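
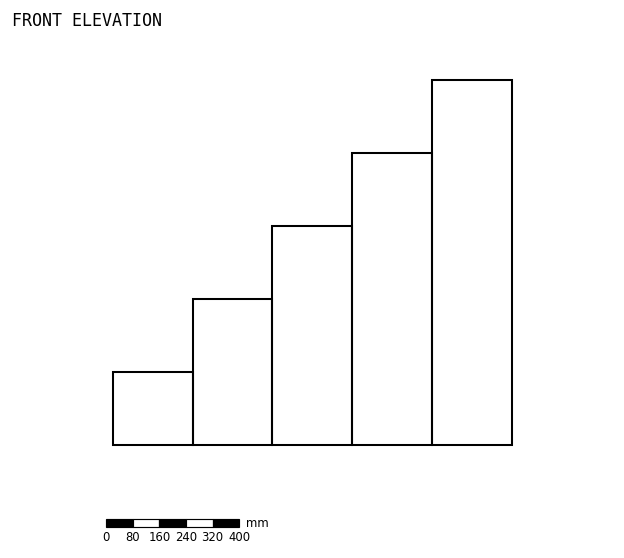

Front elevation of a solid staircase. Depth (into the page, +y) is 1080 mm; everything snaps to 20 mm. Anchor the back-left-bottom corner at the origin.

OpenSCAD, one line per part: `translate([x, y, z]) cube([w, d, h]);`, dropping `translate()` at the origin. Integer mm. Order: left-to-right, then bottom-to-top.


cube([240, 1080, 220]);
translate([240, 0, 0]) cube([240, 1080, 440]);
translate([480, 0, 0]) cube([240, 1080, 660]);
translate([720, 0, 0]) cube([240, 1080, 880]);
translate([960, 0, 0]) cube([240, 1080, 1100]);


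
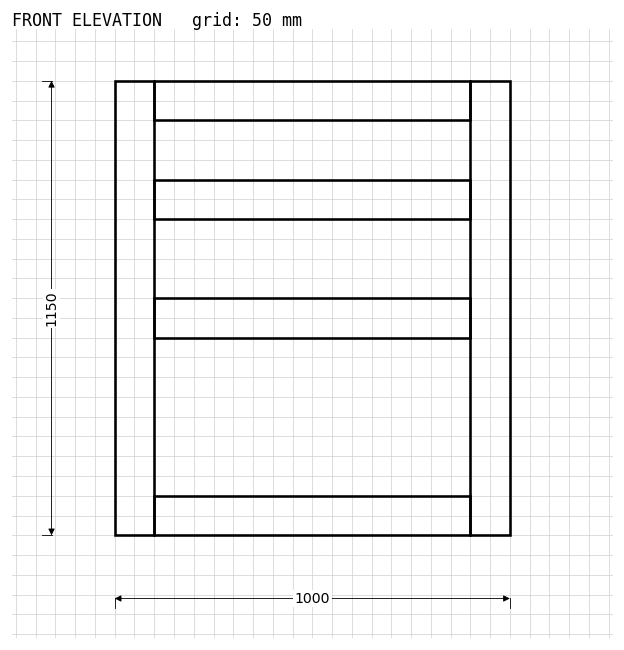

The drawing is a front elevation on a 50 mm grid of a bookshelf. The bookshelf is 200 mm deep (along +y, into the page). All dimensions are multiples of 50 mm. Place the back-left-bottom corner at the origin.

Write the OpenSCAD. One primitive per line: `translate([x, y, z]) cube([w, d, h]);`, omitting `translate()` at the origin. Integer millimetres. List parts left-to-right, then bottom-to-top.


cube([100, 200, 1150]);
translate([100, 0, 0]) cube([800, 200, 100]);
translate([100, 0, 500]) cube([800, 200, 100]);
translate([100, 0, 800]) cube([800, 200, 100]);
translate([100, 0, 1050]) cube([800, 200, 100]);
translate([900, 0, 0]) cube([100, 200, 1150]);


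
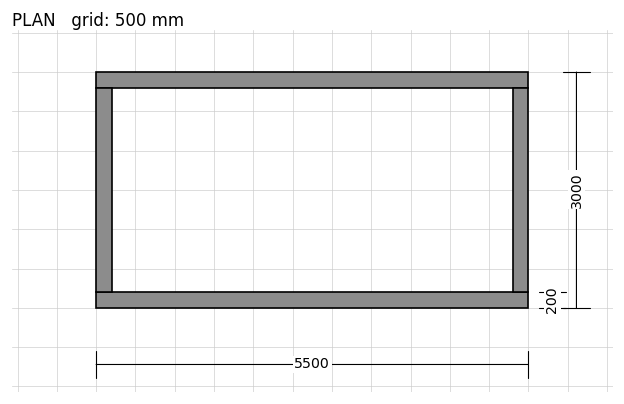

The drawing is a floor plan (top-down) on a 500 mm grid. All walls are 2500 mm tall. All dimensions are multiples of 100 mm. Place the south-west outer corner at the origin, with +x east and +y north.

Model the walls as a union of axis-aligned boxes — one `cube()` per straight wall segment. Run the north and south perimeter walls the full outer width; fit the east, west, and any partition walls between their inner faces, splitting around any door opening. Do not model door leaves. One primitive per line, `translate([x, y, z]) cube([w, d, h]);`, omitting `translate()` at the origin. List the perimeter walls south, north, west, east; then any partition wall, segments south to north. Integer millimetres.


cube([5500, 200, 2500]);
translate([0, 2800, 0]) cube([5500, 200, 2500]);
translate([0, 200, 0]) cube([200, 2600, 2500]);
translate([5300, 200, 0]) cube([200, 2600, 2500]);


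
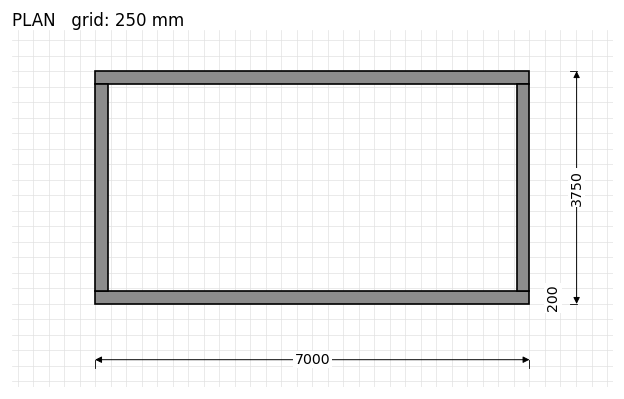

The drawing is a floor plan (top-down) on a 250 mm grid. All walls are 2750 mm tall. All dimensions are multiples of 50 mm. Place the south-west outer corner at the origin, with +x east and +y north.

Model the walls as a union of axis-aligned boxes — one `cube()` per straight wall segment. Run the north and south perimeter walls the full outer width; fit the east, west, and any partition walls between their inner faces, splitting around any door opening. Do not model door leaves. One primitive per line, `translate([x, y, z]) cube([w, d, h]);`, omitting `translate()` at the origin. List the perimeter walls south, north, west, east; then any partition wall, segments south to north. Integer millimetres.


cube([7000, 200, 2750]);
translate([0, 3550, 0]) cube([7000, 200, 2750]);
translate([0, 200, 0]) cube([200, 3350, 2750]);
translate([6800, 200, 0]) cube([200, 3350, 2750]);


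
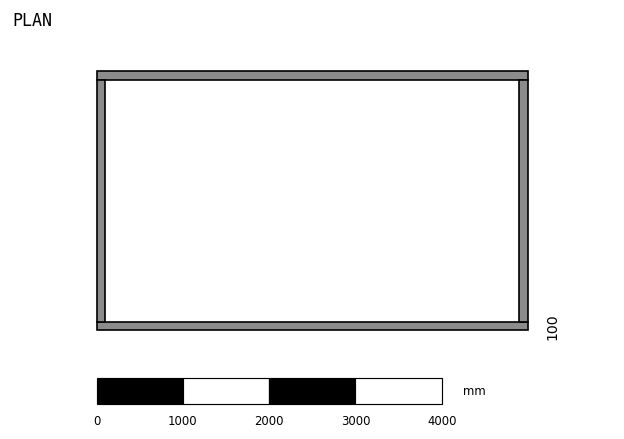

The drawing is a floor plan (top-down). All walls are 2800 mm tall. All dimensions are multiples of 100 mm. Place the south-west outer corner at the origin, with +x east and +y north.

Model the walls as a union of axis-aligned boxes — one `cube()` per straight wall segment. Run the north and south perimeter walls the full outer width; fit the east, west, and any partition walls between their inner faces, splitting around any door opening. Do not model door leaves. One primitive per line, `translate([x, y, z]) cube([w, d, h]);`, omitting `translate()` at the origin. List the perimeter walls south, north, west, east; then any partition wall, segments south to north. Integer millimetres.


cube([5000, 100, 2800]);
translate([0, 2900, 0]) cube([5000, 100, 2800]);
translate([0, 100, 0]) cube([100, 2800, 2800]);
translate([4900, 100, 0]) cube([100, 2800, 2800]);


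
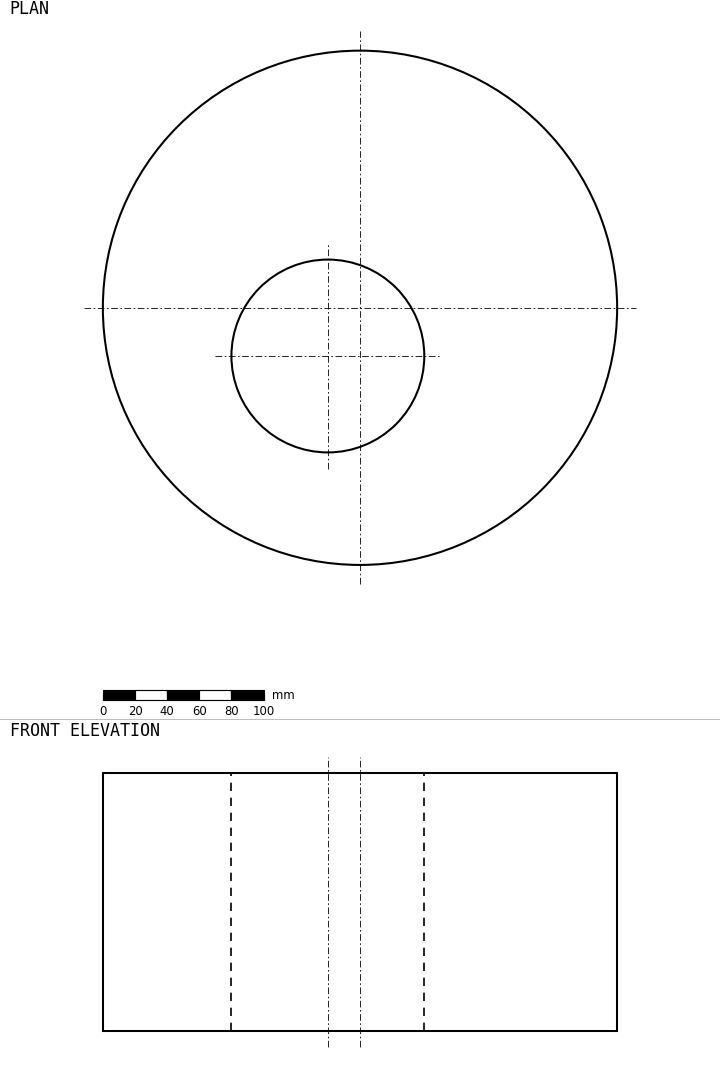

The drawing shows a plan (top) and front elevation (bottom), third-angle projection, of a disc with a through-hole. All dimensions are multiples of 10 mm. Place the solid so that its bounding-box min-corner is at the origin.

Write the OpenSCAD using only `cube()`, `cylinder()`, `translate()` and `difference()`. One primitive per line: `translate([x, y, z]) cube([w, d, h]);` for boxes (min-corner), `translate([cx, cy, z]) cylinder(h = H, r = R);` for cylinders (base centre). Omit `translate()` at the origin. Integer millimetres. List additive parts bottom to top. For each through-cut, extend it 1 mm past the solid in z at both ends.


difference() {
  translate([160, 160, 0]) cylinder(h = 160, r = 160);
  translate([140, 130, -1]) cylinder(h = 162, r = 60);
}


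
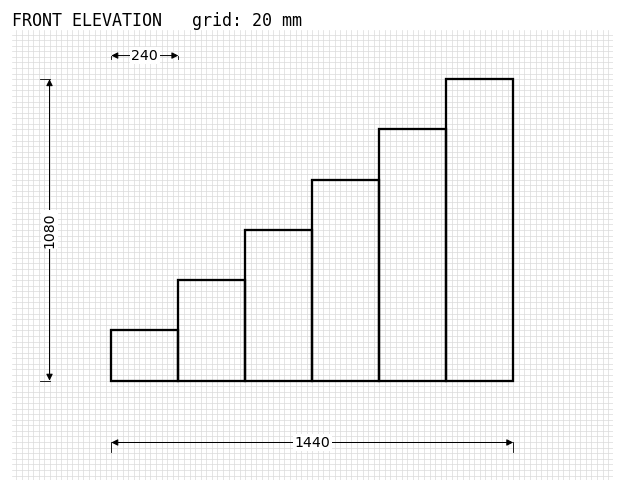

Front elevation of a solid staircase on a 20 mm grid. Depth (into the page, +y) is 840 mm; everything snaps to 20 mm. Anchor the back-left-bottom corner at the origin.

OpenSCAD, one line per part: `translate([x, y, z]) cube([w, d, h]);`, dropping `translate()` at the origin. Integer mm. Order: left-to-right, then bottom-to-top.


cube([240, 840, 180]);
translate([240, 0, 0]) cube([240, 840, 360]);
translate([480, 0, 0]) cube([240, 840, 540]);
translate([720, 0, 0]) cube([240, 840, 720]);
translate([960, 0, 0]) cube([240, 840, 900]);
translate([1200, 0, 0]) cube([240, 840, 1080]);


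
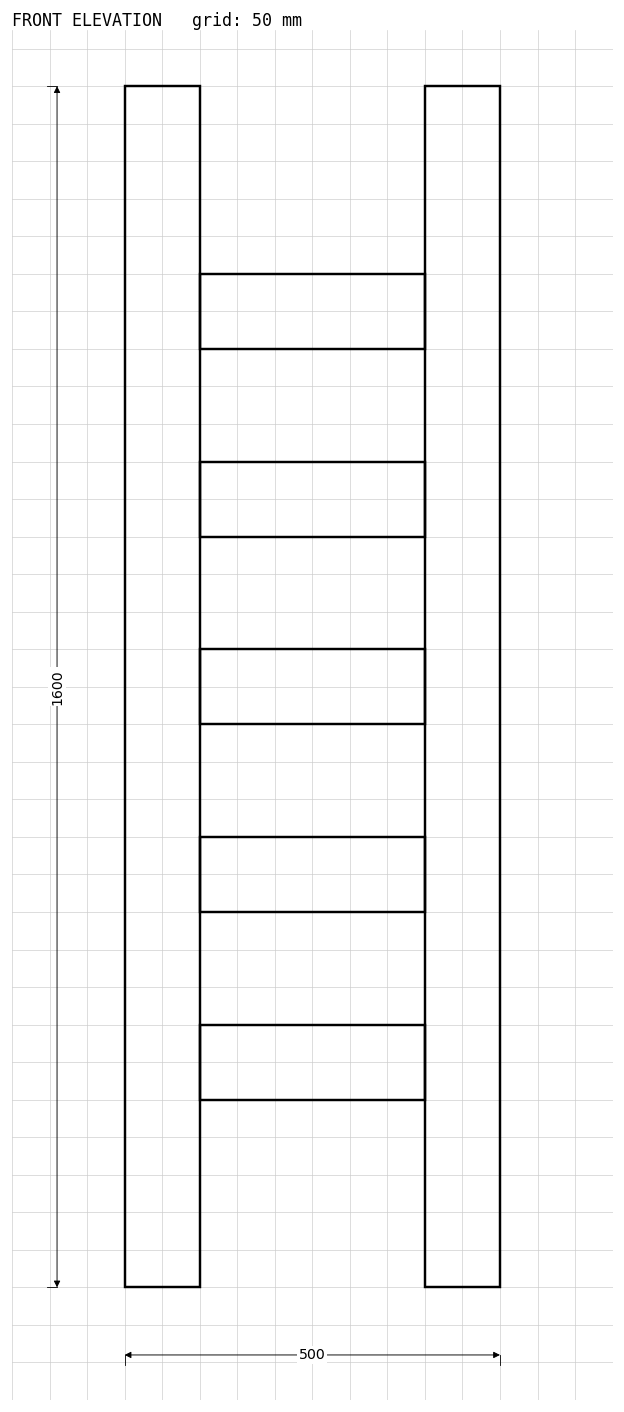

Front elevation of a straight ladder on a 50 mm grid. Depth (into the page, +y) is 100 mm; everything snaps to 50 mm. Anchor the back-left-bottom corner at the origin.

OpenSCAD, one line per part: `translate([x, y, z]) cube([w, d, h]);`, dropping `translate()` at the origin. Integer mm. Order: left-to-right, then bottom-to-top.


cube([100, 100, 1600]);
translate([100, 0, 250]) cube([300, 100, 100]);
translate([100, 0, 500]) cube([300, 100, 100]);
translate([100, 0, 750]) cube([300, 100, 100]);
translate([100, 0, 1000]) cube([300, 100, 100]);
translate([100, 0, 1250]) cube([300, 100, 100]);
translate([400, 0, 0]) cube([100, 100, 1600]);


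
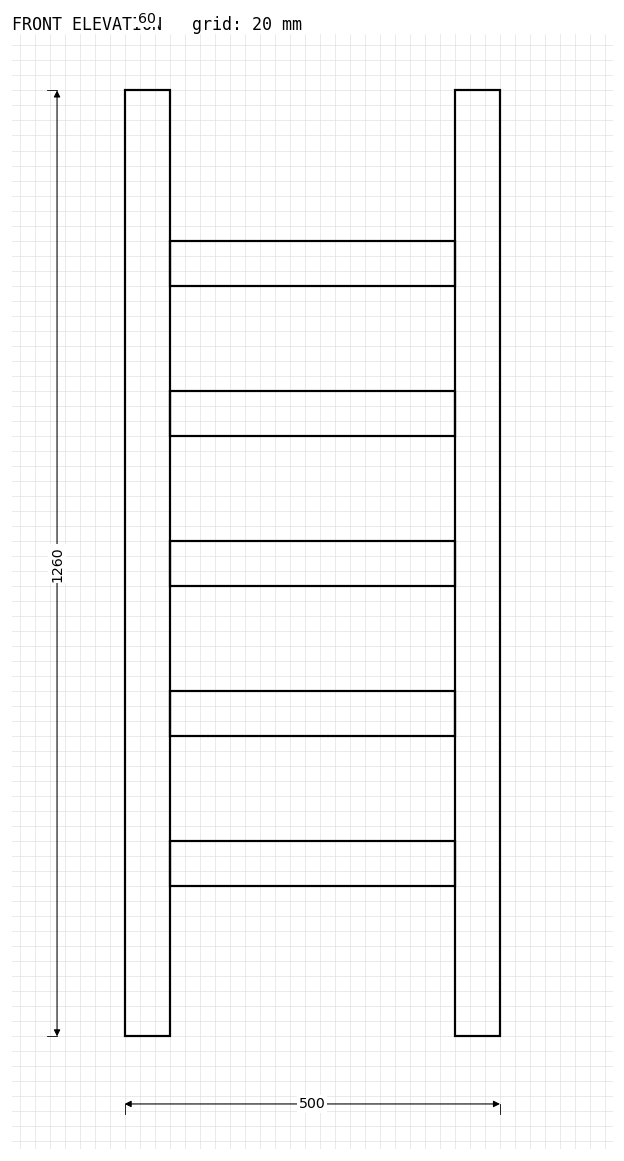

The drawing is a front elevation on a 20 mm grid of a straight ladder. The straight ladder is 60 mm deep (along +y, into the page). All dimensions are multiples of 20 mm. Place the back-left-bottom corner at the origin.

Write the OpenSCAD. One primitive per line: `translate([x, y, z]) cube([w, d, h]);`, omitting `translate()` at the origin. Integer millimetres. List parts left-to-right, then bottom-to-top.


cube([60, 60, 1260]);
translate([60, 0, 200]) cube([380, 60, 60]);
translate([60, 0, 400]) cube([380, 60, 60]);
translate([60, 0, 600]) cube([380, 60, 60]);
translate([60, 0, 800]) cube([380, 60, 60]);
translate([60, 0, 1000]) cube([380, 60, 60]);
translate([440, 0, 0]) cube([60, 60, 1260]);


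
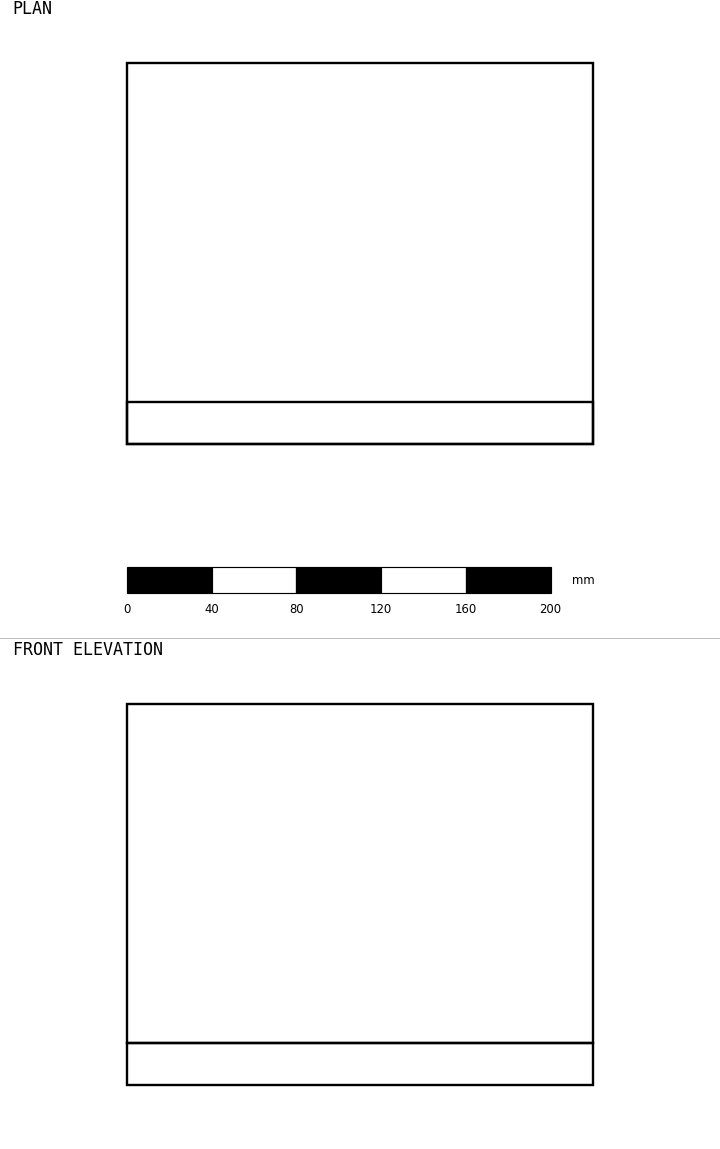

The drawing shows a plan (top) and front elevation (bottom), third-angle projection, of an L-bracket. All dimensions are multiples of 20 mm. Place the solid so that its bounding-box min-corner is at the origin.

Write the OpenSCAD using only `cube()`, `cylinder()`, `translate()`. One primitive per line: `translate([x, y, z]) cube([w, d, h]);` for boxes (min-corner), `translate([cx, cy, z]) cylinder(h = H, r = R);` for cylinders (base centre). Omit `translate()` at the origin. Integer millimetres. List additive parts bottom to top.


cube([220, 180, 20]);
translate([0, 0, 20]) cube([220, 20, 160]);


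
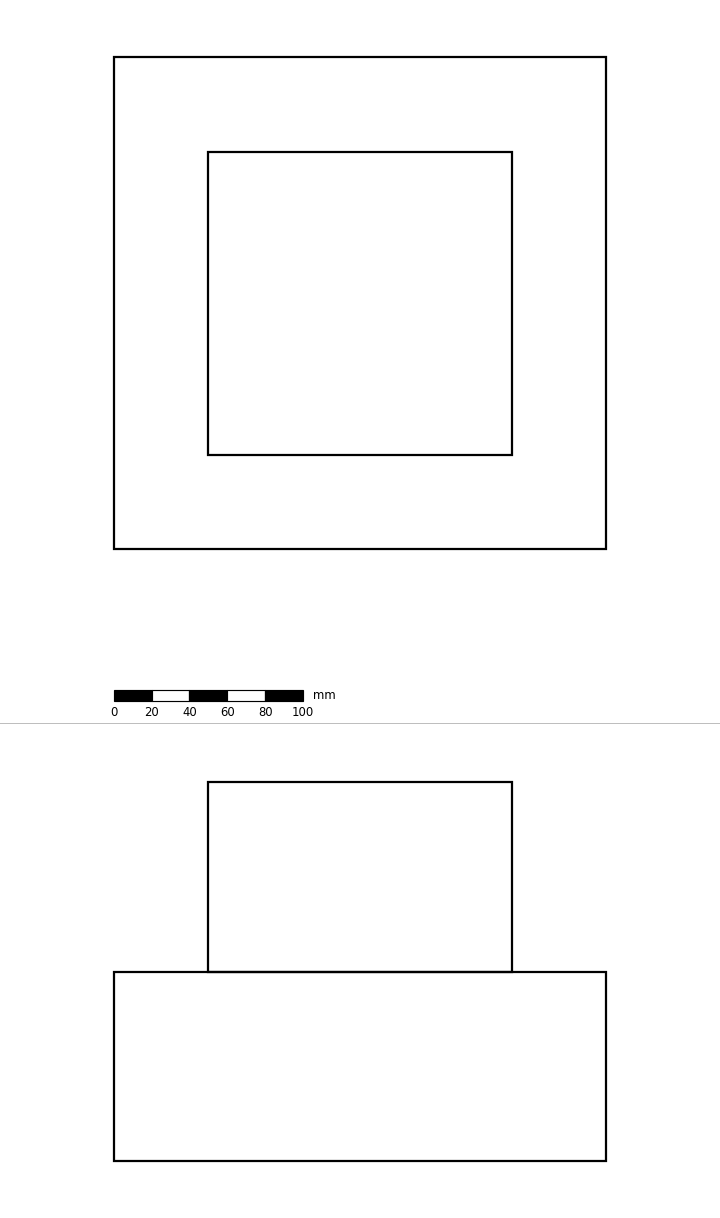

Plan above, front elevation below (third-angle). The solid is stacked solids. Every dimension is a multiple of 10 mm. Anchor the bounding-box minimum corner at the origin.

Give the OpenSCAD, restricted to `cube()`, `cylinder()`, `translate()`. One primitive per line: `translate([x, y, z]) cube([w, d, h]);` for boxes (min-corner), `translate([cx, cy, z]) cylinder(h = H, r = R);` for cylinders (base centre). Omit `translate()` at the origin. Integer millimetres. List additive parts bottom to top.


cube([260, 260, 100]);
translate([50, 50, 100]) cube([160, 160, 100]);


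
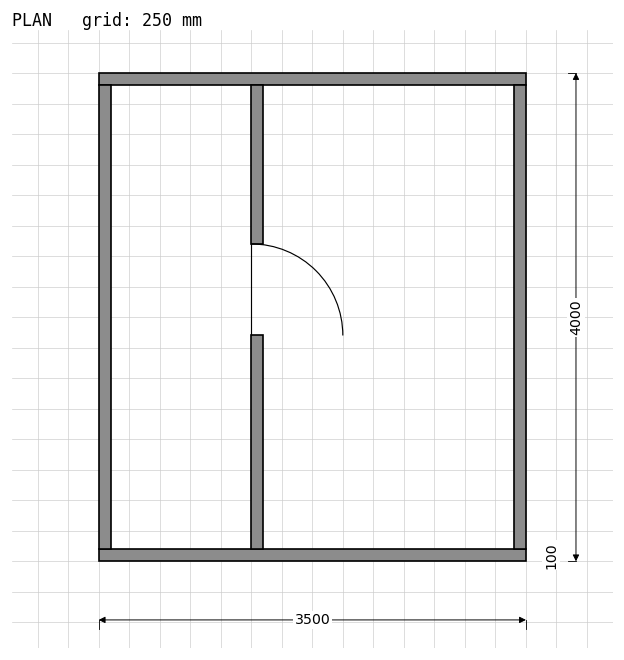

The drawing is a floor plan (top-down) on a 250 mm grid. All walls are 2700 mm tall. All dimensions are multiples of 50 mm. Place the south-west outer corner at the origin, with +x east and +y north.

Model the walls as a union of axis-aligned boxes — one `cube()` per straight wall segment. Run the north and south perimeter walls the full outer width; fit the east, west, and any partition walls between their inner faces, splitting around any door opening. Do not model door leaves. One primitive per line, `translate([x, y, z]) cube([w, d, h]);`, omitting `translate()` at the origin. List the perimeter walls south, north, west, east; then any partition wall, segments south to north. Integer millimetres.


cube([3500, 100, 2700]);
translate([0, 3900, 0]) cube([3500, 100, 2700]);
translate([0, 100, 0]) cube([100, 3800, 2700]);
translate([3400, 100, 0]) cube([100, 3800, 2700]);
translate([1250, 100, 0]) cube([100, 1750, 2700]);
translate([1250, 2600, 0]) cube([100, 1300, 2700]);


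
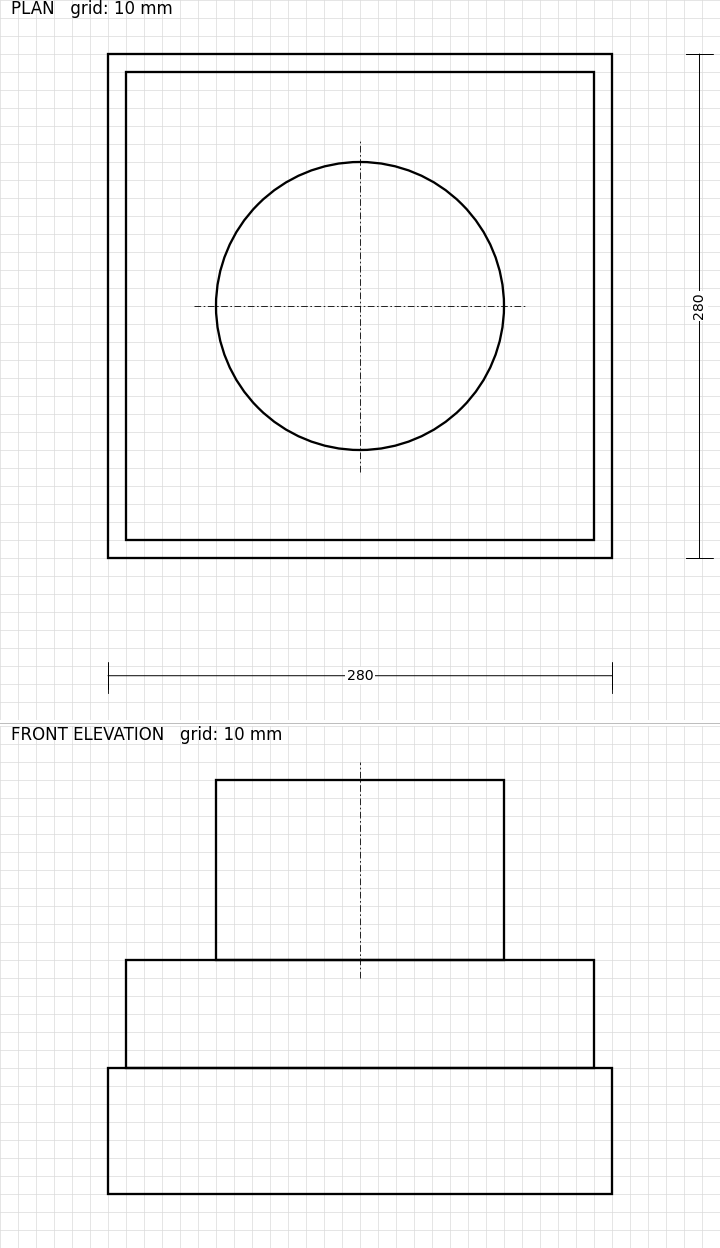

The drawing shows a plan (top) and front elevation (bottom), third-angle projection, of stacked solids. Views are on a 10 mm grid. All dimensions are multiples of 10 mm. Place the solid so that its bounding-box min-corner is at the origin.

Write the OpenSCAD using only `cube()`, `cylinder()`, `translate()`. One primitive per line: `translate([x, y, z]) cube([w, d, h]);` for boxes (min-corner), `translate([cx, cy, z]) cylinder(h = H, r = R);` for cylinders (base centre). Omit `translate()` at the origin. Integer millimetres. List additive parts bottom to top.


cube([280, 280, 70]);
translate([10, 10, 70]) cube([260, 260, 60]);
translate([140, 140, 130]) cylinder(h = 100, r = 80);


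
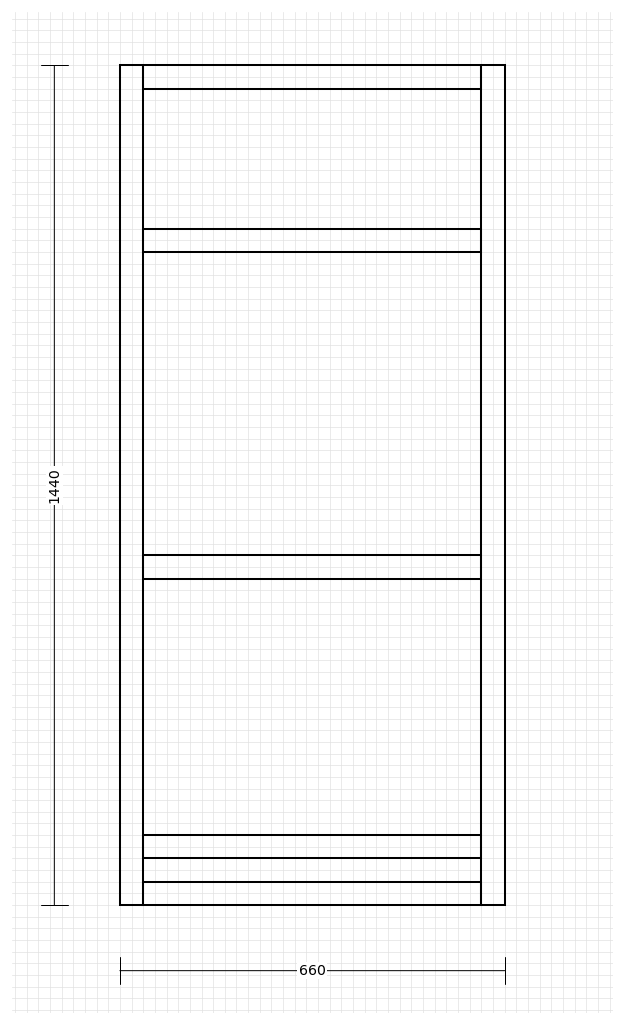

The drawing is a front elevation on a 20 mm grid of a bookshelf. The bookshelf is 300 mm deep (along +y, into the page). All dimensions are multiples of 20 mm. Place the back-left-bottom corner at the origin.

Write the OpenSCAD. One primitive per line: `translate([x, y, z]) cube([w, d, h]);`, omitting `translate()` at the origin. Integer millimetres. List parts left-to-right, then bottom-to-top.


cube([40, 300, 1440]);
translate([40, 0, 0]) cube([580, 300, 40]);
translate([40, 0, 80]) cube([580, 300, 40]);
translate([40, 0, 560]) cube([580, 300, 40]);
translate([40, 0, 1120]) cube([580, 300, 40]);
translate([40, 0, 1400]) cube([580, 300, 40]);
translate([620, 0, 0]) cube([40, 300, 1440]);


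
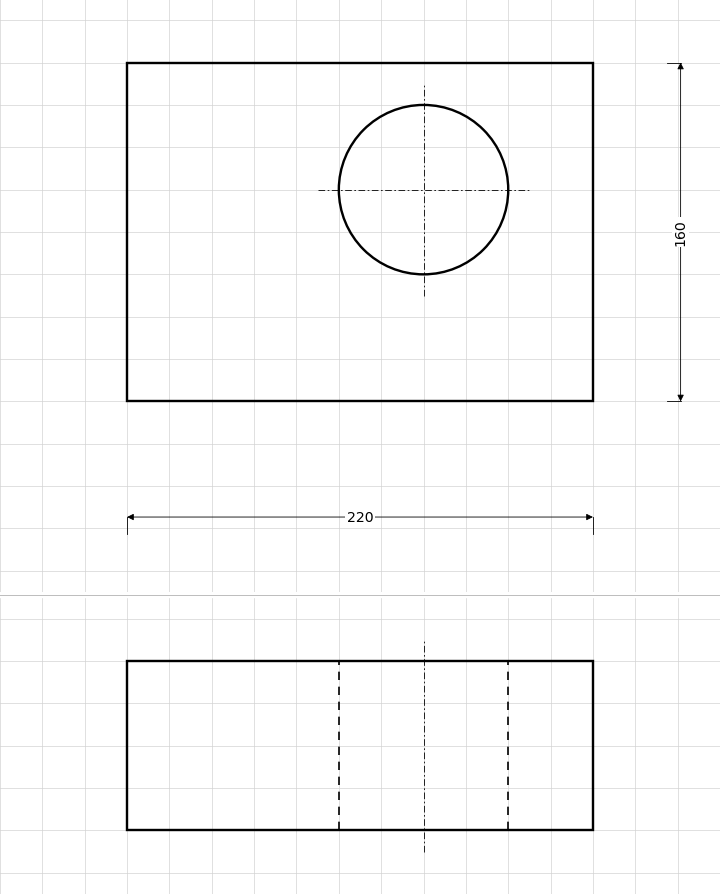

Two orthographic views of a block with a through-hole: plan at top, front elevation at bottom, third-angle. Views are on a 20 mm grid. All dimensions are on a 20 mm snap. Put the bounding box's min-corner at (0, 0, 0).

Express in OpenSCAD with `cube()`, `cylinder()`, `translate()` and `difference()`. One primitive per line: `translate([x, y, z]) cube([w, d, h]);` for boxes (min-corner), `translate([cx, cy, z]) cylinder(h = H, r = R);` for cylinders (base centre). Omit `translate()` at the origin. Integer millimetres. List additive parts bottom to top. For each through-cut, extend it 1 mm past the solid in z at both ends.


difference() {
  cube([220, 160, 80]);
  translate([140, 100, -1]) cylinder(h = 82, r = 40);
}


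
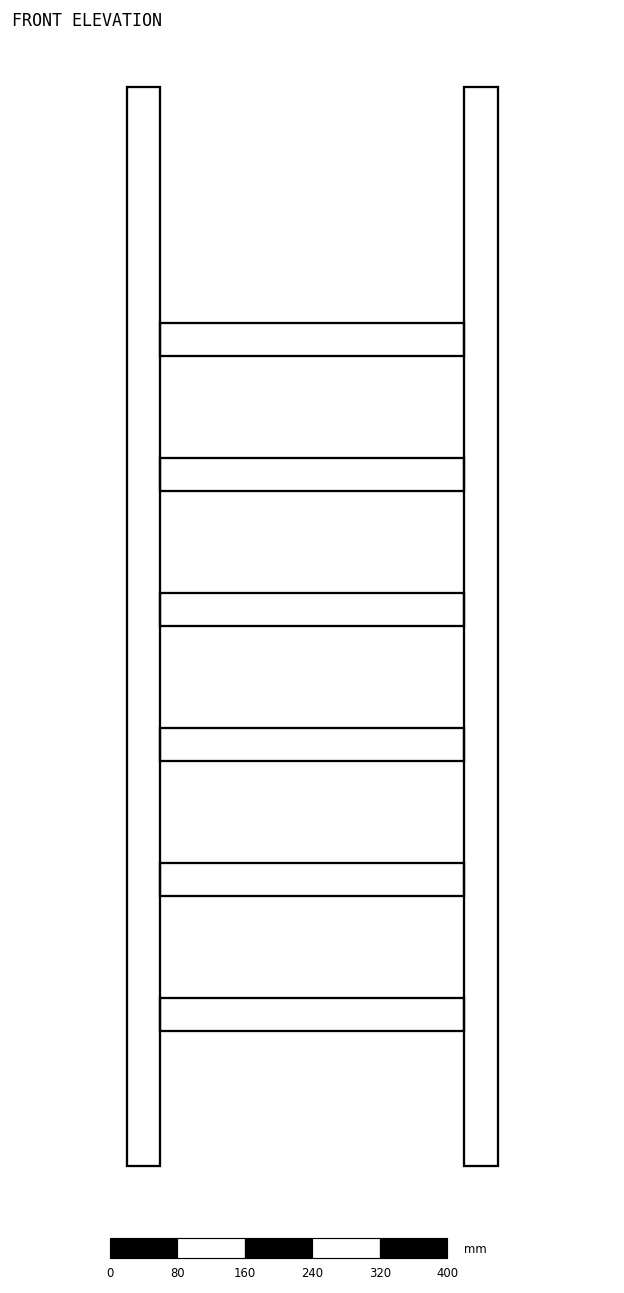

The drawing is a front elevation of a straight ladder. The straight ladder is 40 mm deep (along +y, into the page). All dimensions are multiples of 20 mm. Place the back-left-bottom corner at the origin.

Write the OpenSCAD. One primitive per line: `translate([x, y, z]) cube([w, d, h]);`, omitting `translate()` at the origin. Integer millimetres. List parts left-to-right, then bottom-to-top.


cube([40, 40, 1280]);
translate([40, 0, 160]) cube([360, 40, 40]);
translate([40, 0, 320]) cube([360, 40, 40]);
translate([40, 0, 480]) cube([360, 40, 40]);
translate([40, 0, 640]) cube([360, 40, 40]);
translate([40, 0, 800]) cube([360, 40, 40]);
translate([40, 0, 960]) cube([360, 40, 40]);
translate([400, 0, 0]) cube([40, 40, 1280]);


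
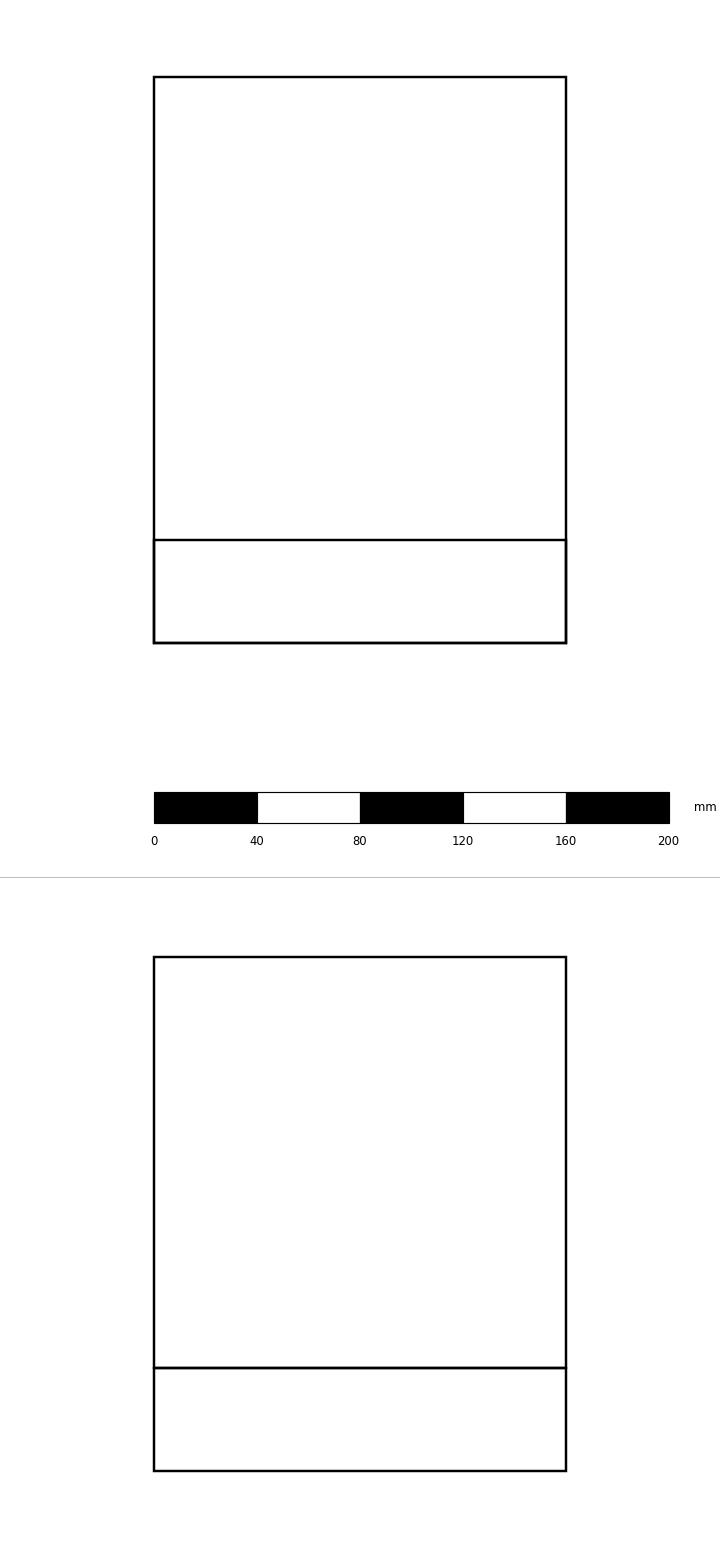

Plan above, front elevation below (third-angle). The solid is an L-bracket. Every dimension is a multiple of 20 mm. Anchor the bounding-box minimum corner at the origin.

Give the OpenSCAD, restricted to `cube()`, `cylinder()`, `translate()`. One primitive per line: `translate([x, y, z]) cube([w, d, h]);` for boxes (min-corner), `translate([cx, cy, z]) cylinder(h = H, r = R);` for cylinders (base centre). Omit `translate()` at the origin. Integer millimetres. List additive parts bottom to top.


cube([160, 220, 40]);
translate([0, 0, 40]) cube([160, 40, 160]);


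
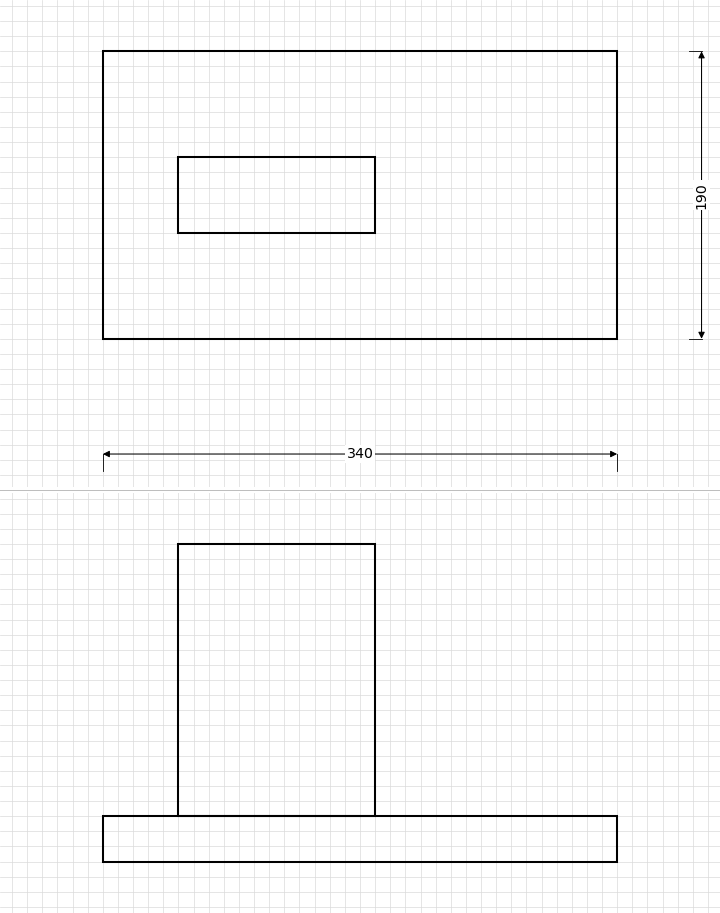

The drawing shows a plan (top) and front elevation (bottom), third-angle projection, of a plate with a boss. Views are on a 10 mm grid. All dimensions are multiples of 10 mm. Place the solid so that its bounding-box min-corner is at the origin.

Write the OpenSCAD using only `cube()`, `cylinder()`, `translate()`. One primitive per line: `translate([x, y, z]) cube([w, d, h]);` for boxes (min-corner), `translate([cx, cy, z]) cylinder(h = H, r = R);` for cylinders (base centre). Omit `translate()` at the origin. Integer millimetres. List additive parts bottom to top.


cube([340, 190, 30]);
translate([50, 70, 30]) cube([130, 50, 180]);


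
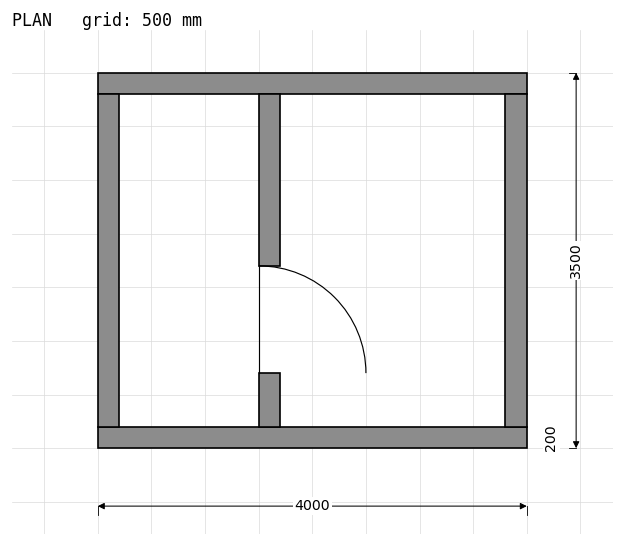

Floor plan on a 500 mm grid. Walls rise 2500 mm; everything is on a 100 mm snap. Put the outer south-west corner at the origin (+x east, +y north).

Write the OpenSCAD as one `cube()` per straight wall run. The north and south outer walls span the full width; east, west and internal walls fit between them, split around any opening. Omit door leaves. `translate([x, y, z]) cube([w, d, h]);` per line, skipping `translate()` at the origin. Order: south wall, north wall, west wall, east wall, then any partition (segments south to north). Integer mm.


cube([4000, 200, 2500]);
translate([0, 3300, 0]) cube([4000, 200, 2500]);
translate([0, 200, 0]) cube([200, 3100, 2500]);
translate([3800, 200, 0]) cube([200, 3100, 2500]);
translate([1500, 200, 0]) cube([200, 500, 2500]);
translate([1500, 1700, 0]) cube([200, 1600, 2500]);


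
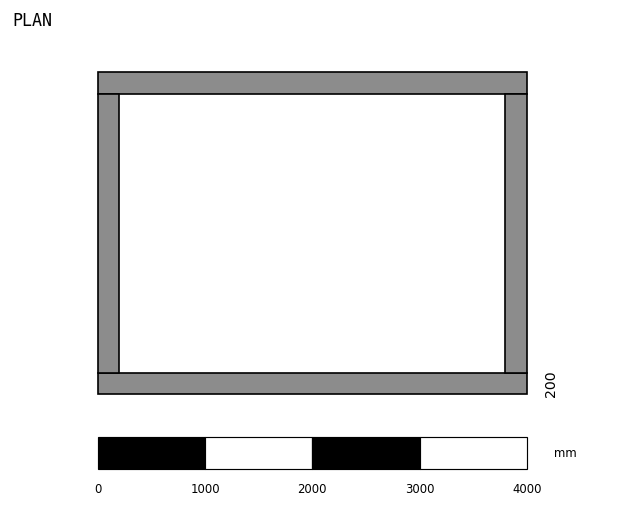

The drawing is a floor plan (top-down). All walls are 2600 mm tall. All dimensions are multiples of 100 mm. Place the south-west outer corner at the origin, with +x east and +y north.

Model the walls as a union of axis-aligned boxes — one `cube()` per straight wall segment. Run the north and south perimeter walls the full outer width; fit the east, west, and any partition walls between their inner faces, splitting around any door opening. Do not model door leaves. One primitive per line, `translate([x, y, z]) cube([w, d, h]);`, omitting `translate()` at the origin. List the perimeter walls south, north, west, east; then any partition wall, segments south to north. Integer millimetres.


cube([4000, 200, 2600]);
translate([0, 2800, 0]) cube([4000, 200, 2600]);
translate([0, 200, 0]) cube([200, 2600, 2600]);
translate([3800, 200, 0]) cube([200, 2600, 2600]);


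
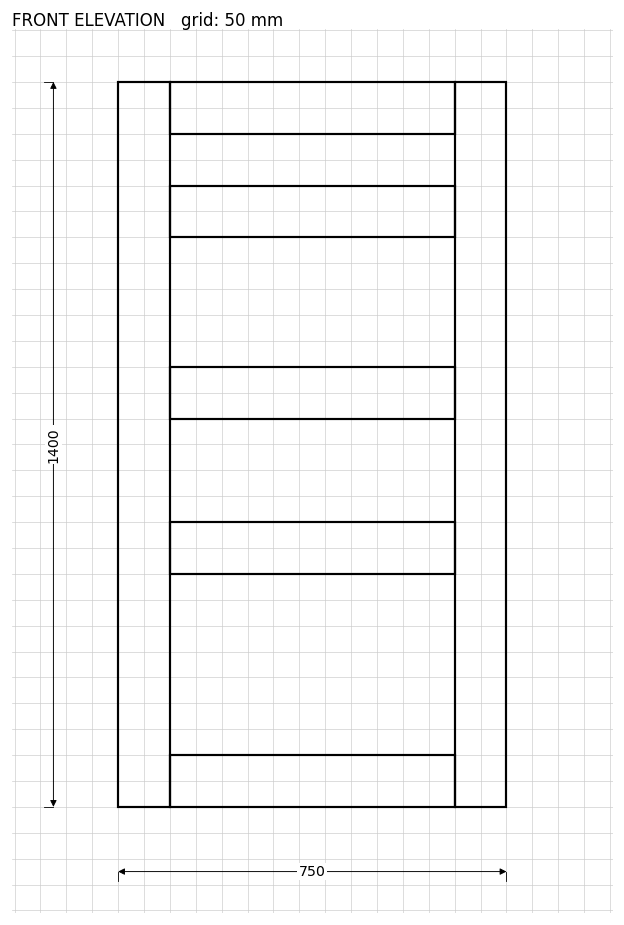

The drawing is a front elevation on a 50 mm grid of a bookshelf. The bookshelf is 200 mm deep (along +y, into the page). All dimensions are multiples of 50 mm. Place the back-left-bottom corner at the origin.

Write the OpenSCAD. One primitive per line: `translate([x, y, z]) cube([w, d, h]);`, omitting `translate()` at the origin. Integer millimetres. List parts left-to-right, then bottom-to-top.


cube([100, 200, 1400]);
translate([100, 0, 0]) cube([550, 200, 100]);
translate([100, 0, 450]) cube([550, 200, 100]);
translate([100, 0, 750]) cube([550, 200, 100]);
translate([100, 0, 1100]) cube([550, 200, 100]);
translate([100, 0, 1300]) cube([550, 200, 100]);
translate([650, 0, 0]) cube([100, 200, 1400]);


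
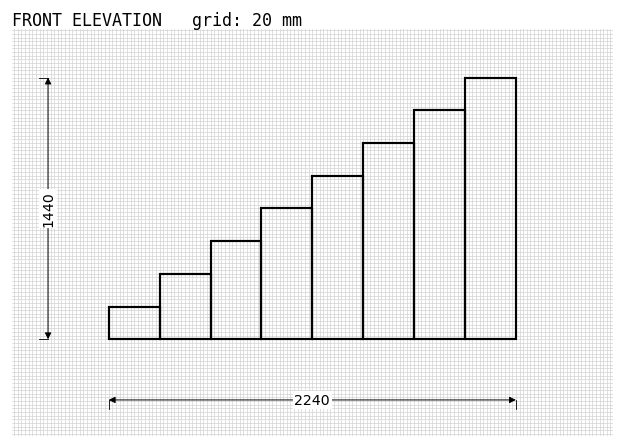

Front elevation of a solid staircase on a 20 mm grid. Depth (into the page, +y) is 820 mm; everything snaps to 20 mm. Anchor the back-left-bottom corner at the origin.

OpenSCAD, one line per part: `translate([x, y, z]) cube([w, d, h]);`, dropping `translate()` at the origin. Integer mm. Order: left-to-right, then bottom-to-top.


cube([280, 820, 180]);
translate([280, 0, 0]) cube([280, 820, 360]);
translate([560, 0, 0]) cube([280, 820, 540]);
translate([840, 0, 0]) cube([280, 820, 720]);
translate([1120, 0, 0]) cube([280, 820, 900]);
translate([1400, 0, 0]) cube([280, 820, 1080]);
translate([1680, 0, 0]) cube([280, 820, 1260]);
translate([1960, 0, 0]) cube([280, 820, 1440]);


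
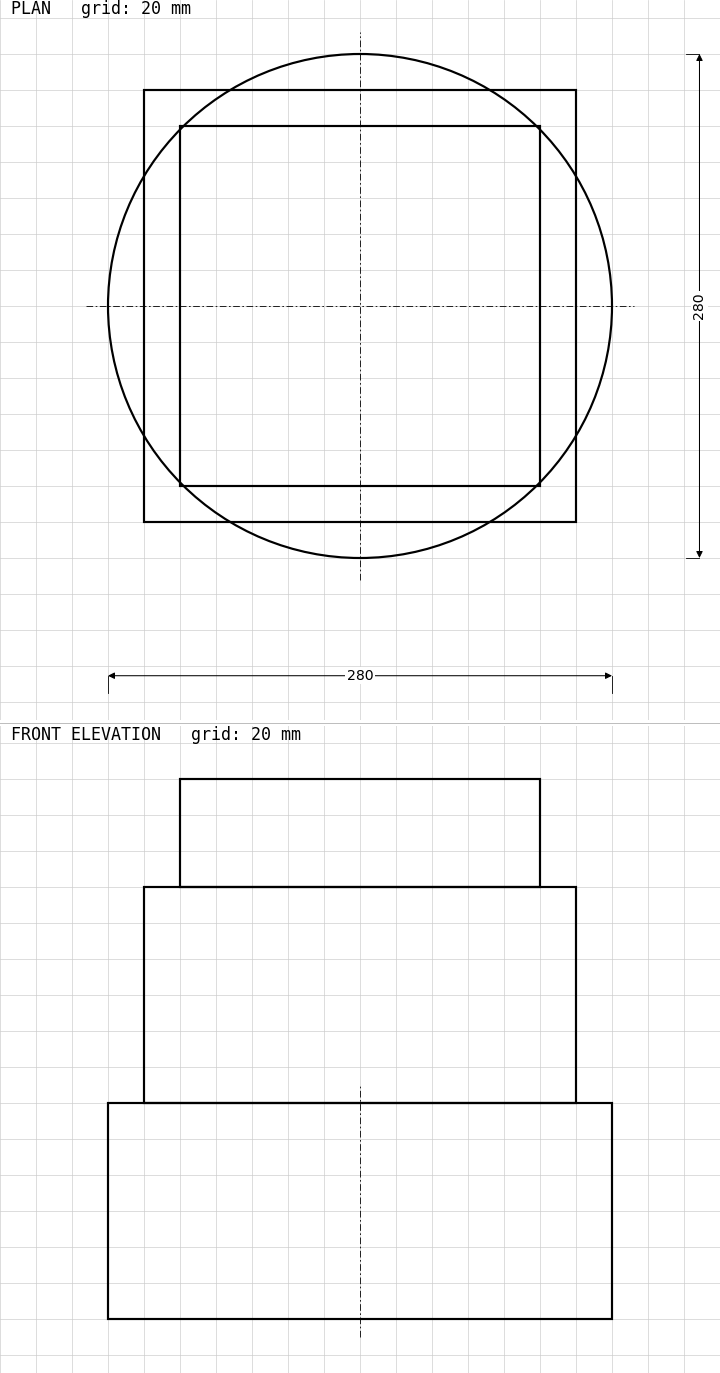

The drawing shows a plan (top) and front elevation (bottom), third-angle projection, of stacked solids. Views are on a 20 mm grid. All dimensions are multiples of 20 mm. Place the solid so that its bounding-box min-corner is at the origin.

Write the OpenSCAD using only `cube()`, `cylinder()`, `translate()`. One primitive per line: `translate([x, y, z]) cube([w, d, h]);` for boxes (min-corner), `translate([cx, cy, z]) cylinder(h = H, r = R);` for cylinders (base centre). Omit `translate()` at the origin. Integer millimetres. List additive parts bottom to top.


translate([140, 140, 0]) cylinder(h = 120, r = 140);
translate([20, 20, 120]) cube([240, 240, 120]);
translate([40, 40, 240]) cube([200, 200, 60]);


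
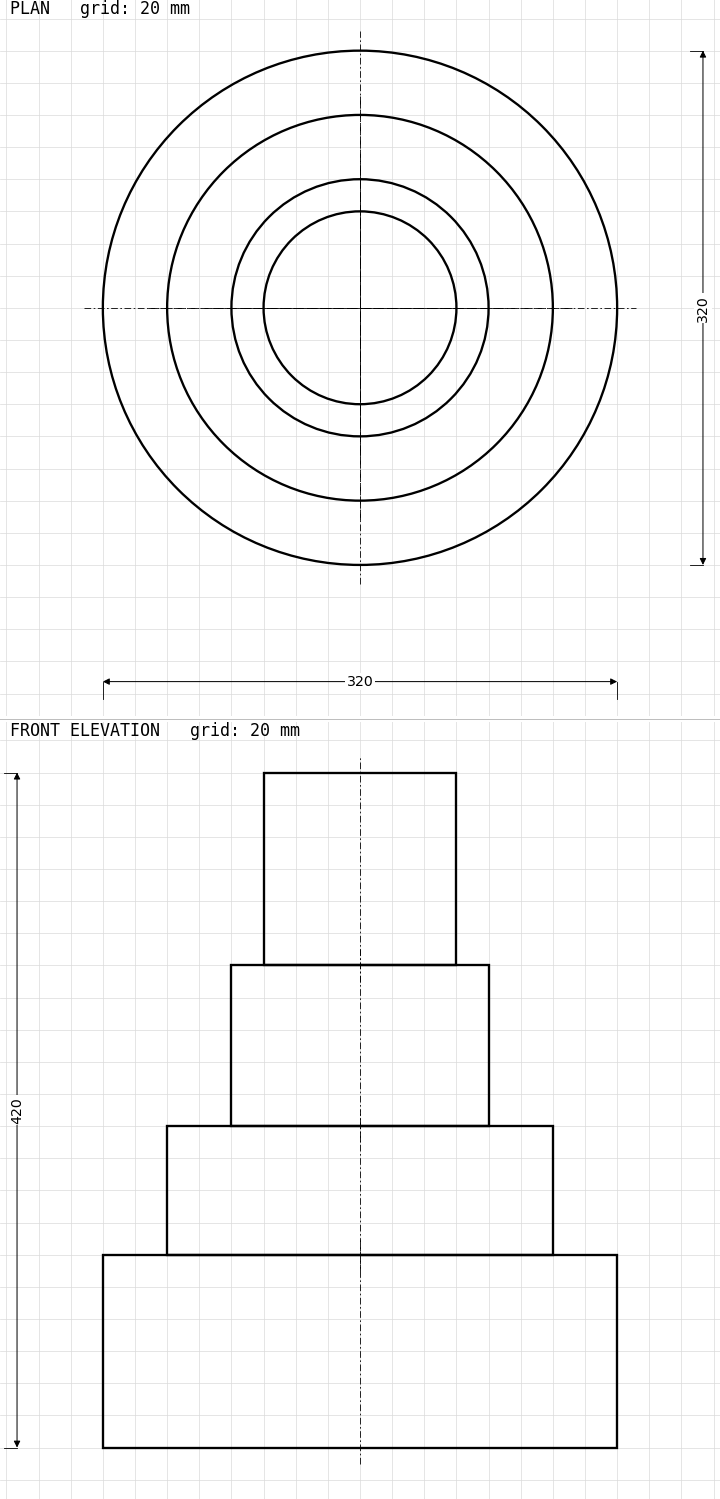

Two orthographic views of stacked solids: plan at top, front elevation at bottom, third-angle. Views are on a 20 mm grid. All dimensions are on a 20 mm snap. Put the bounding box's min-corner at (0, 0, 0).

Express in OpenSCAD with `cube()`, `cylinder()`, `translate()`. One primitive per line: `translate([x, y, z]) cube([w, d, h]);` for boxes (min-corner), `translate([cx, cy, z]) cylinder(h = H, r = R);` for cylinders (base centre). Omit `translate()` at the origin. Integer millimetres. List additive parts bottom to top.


translate([160, 160, 0]) cylinder(h = 120, r = 160);
translate([160, 160, 120]) cylinder(h = 80, r = 120);
translate([160, 160, 200]) cylinder(h = 100, r = 80);
translate([160, 160, 300]) cylinder(h = 120, r = 60);


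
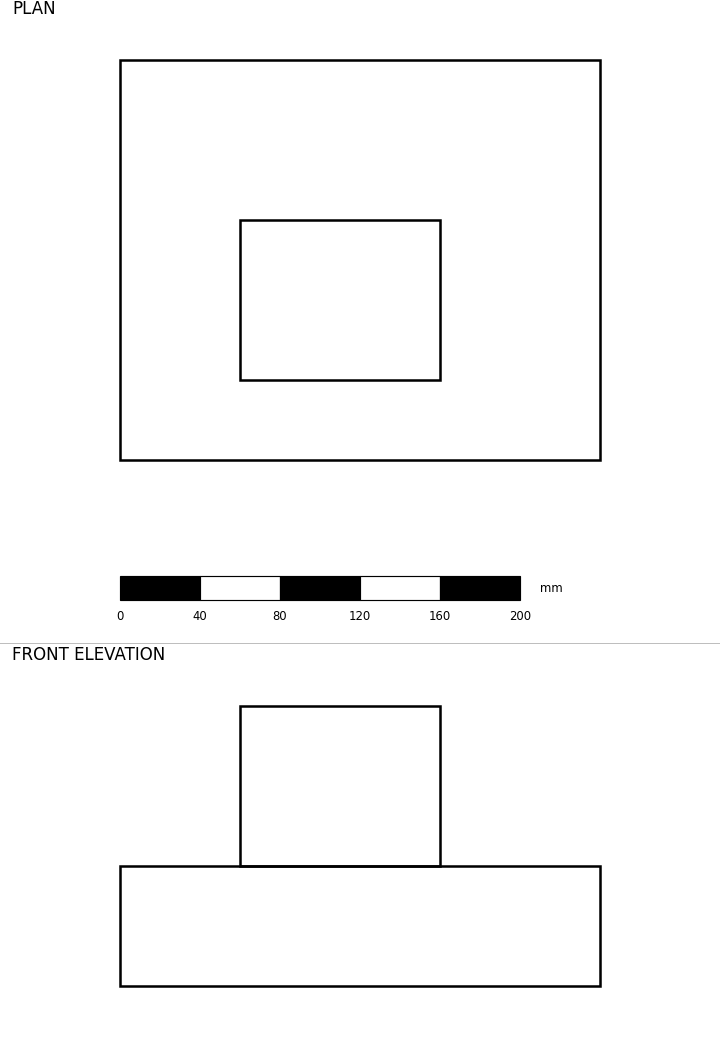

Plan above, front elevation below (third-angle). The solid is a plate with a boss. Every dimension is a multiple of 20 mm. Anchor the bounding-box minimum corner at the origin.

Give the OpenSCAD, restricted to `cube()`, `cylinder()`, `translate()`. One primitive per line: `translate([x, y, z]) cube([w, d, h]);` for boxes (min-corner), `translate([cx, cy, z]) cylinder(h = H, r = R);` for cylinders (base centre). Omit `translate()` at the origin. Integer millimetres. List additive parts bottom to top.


cube([240, 200, 60]);
translate([60, 40, 60]) cube([100, 80, 80]);


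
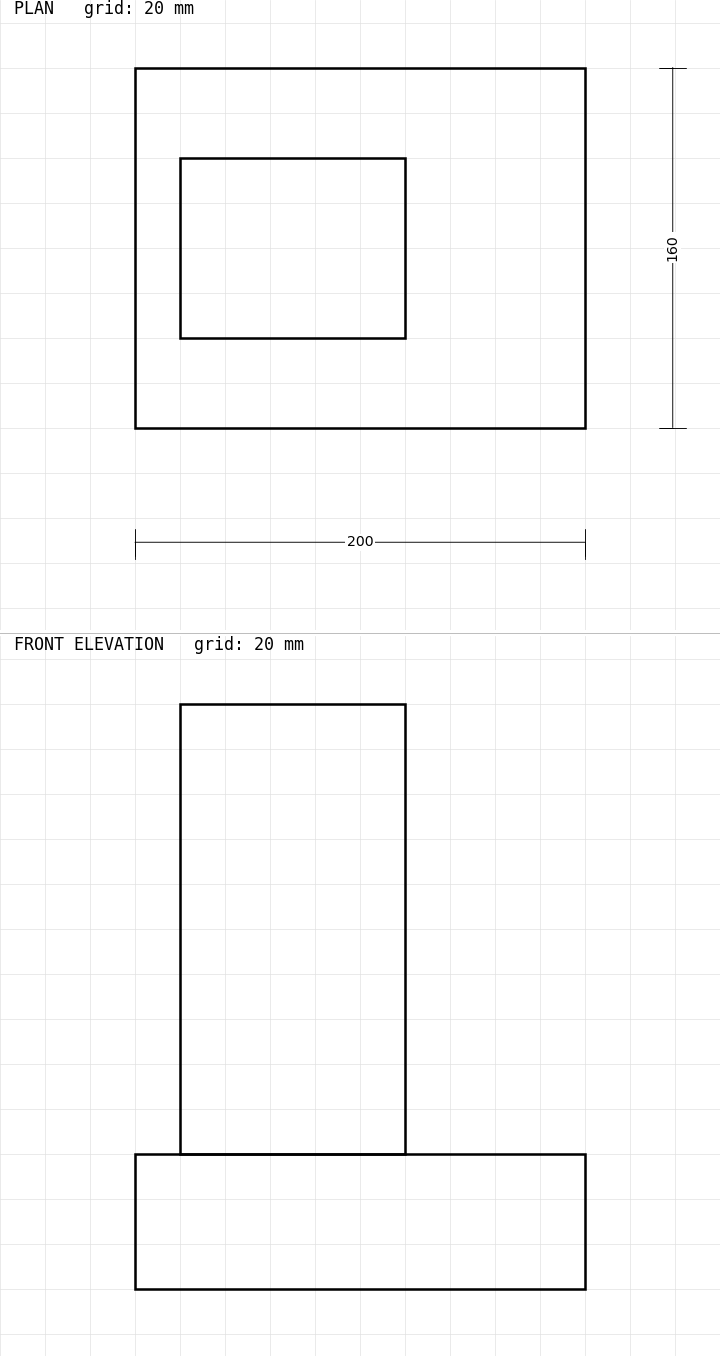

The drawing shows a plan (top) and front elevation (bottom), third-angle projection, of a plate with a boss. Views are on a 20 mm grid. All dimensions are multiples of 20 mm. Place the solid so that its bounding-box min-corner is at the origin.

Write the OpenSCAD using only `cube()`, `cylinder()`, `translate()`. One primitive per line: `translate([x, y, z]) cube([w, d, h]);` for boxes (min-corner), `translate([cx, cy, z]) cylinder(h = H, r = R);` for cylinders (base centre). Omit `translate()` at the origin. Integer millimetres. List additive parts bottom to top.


cube([200, 160, 60]);
translate([20, 40, 60]) cube([100, 80, 200]);


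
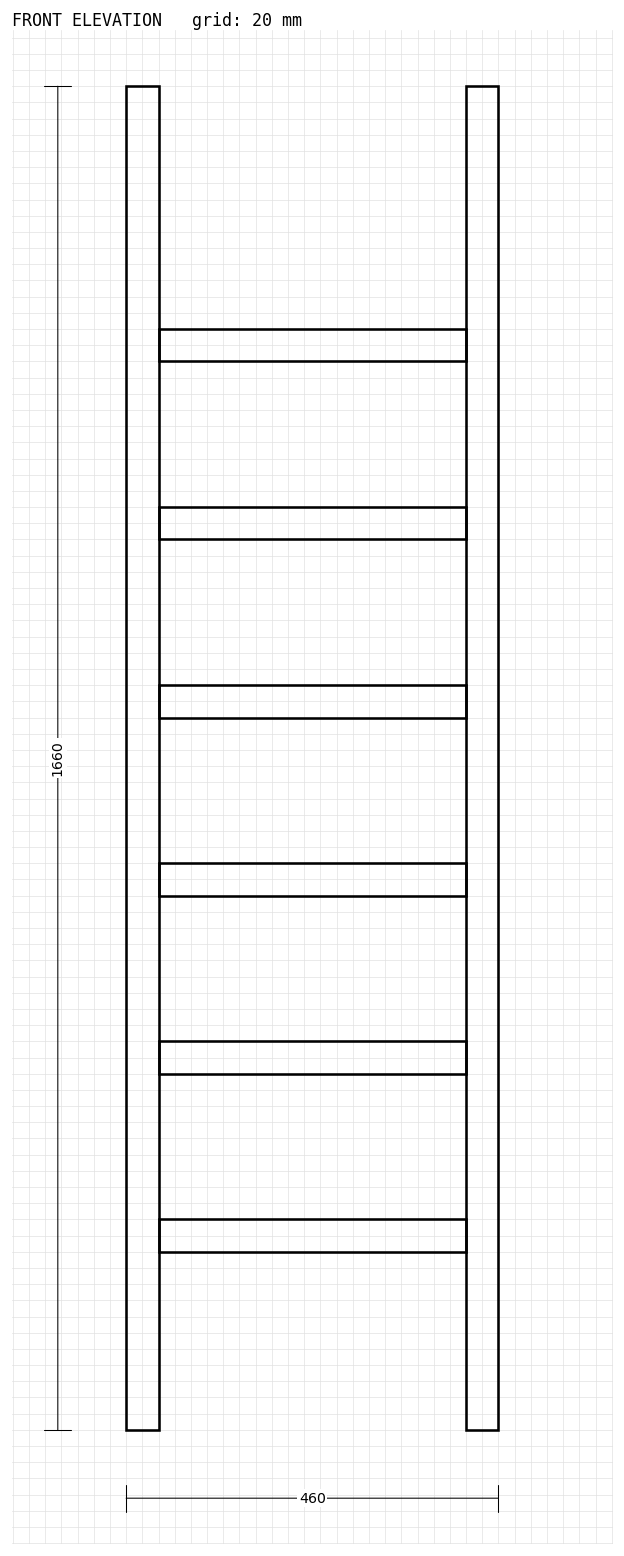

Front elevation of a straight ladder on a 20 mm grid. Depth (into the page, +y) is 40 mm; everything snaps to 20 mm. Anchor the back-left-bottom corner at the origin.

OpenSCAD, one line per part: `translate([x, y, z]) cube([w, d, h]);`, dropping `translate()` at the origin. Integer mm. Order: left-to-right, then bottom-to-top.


cube([40, 40, 1660]);
translate([40, 0, 220]) cube([380, 40, 40]);
translate([40, 0, 440]) cube([380, 40, 40]);
translate([40, 0, 660]) cube([380, 40, 40]);
translate([40, 0, 880]) cube([380, 40, 40]);
translate([40, 0, 1100]) cube([380, 40, 40]);
translate([40, 0, 1320]) cube([380, 40, 40]);
translate([420, 0, 0]) cube([40, 40, 1660]);


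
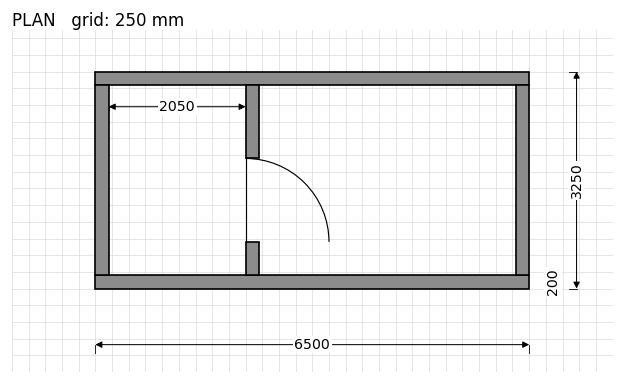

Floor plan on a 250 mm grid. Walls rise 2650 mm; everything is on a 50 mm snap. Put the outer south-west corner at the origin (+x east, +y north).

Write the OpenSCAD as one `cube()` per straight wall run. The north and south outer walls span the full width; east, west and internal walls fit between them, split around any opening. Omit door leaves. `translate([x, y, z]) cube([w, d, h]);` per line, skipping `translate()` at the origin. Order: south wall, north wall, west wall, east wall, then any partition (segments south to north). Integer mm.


cube([6500, 200, 2650]);
translate([0, 3050, 0]) cube([6500, 200, 2650]);
translate([0, 200, 0]) cube([200, 2850, 2650]);
translate([6300, 200, 0]) cube([200, 2850, 2650]);
translate([2250, 200, 0]) cube([200, 500, 2650]);
translate([2250, 1950, 0]) cube([200, 1100, 2650]);


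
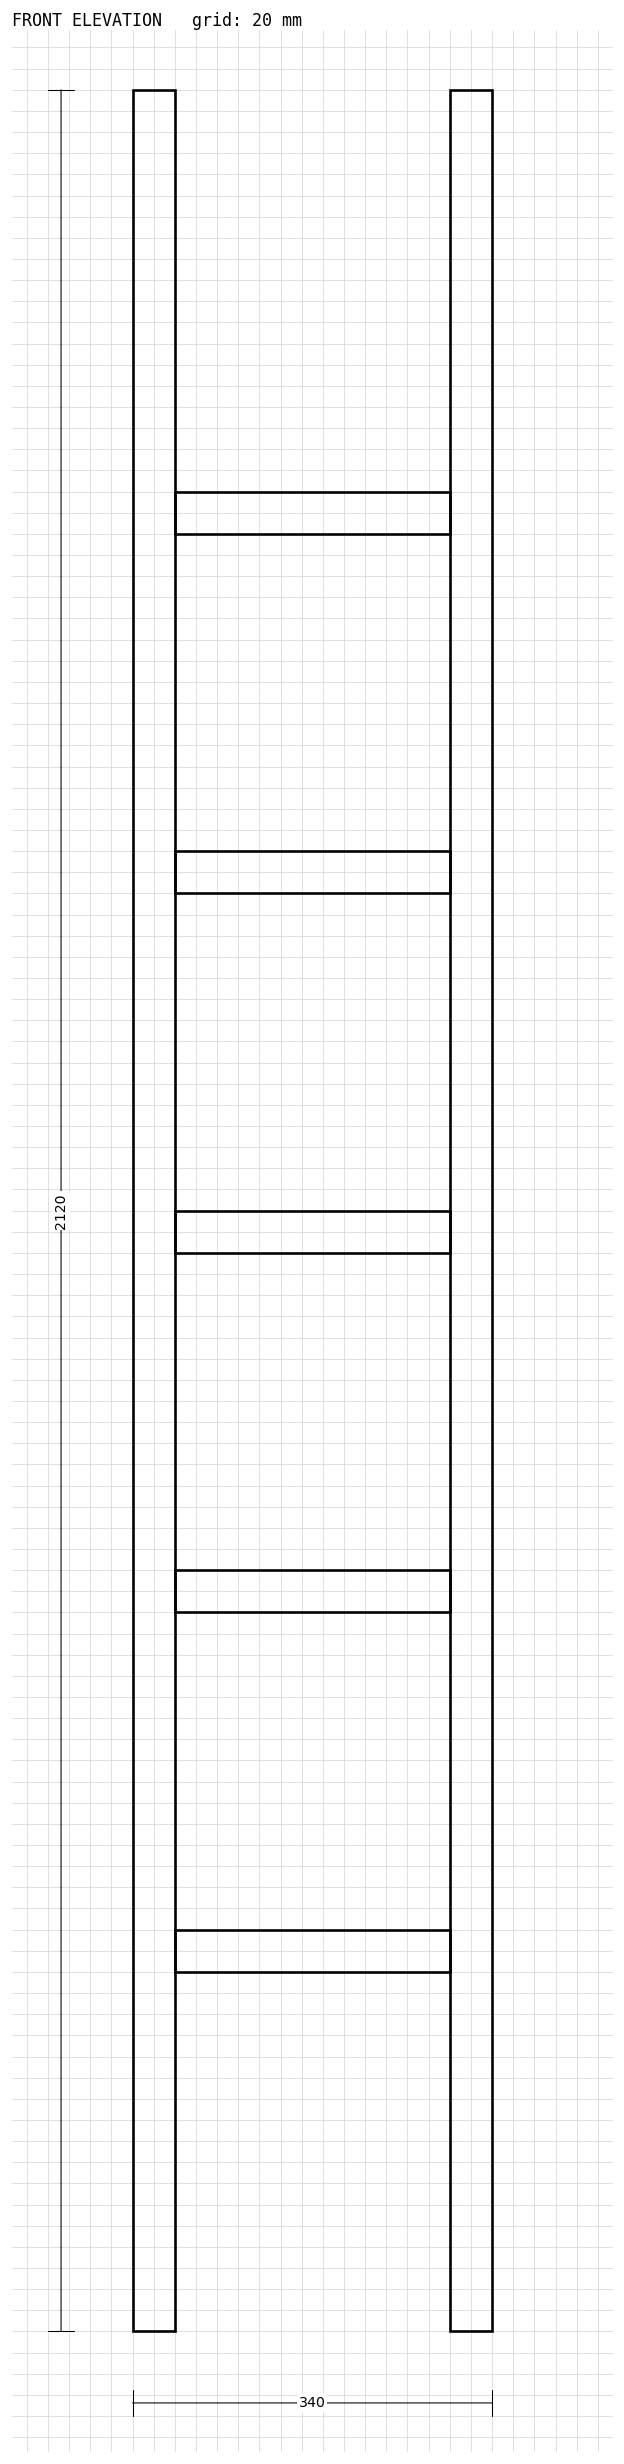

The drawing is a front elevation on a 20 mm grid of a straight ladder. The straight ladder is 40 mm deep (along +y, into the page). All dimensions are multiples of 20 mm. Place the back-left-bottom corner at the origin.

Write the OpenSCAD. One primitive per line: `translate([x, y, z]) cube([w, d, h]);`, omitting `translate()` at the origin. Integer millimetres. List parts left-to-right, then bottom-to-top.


cube([40, 40, 2120]);
translate([40, 0, 340]) cube([260, 40, 40]);
translate([40, 0, 680]) cube([260, 40, 40]);
translate([40, 0, 1020]) cube([260, 40, 40]);
translate([40, 0, 1360]) cube([260, 40, 40]);
translate([40, 0, 1700]) cube([260, 40, 40]);
translate([300, 0, 0]) cube([40, 40, 2120]);


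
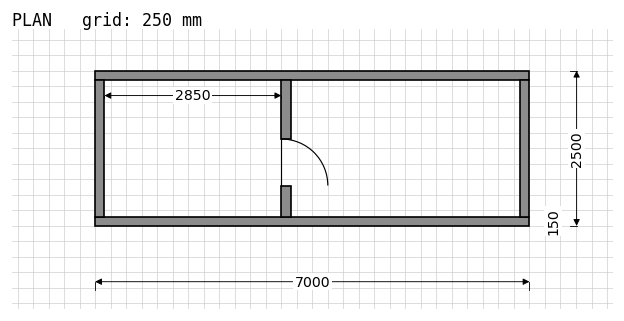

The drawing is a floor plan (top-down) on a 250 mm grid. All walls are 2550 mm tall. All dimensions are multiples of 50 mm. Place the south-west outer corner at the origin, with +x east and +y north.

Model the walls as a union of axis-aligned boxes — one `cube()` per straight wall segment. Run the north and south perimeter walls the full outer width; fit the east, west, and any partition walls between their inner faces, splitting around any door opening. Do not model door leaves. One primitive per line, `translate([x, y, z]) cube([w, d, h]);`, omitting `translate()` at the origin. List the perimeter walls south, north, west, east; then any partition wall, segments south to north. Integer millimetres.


cube([7000, 150, 2550]);
translate([0, 2350, 0]) cube([7000, 150, 2550]);
translate([0, 150, 0]) cube([150, 2200, 2550]);
translate([6850, 150, 0]) cube([150, 2200, 2550]);
translate([3000, 150, 0]) cube([150, 500, 2550]);
translate([3000, 1400, 0]) cube([150, 950, 2550]);


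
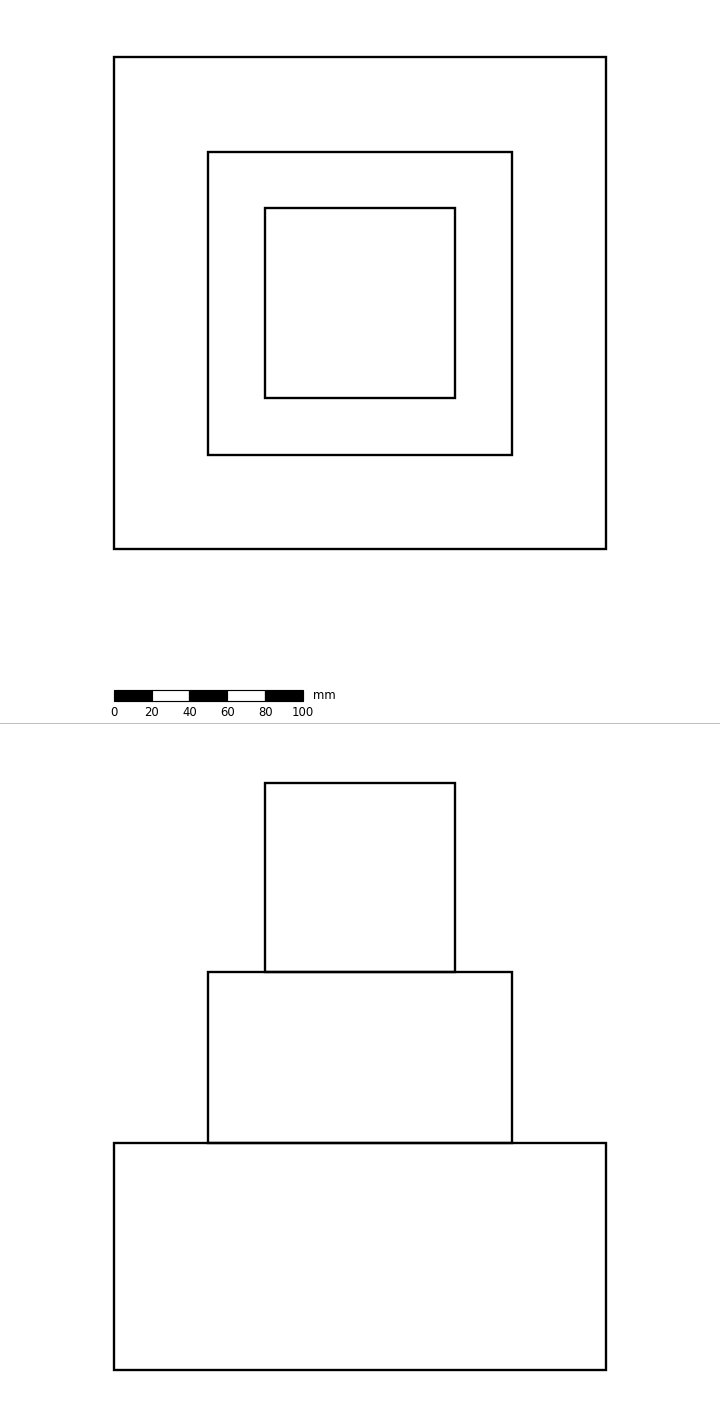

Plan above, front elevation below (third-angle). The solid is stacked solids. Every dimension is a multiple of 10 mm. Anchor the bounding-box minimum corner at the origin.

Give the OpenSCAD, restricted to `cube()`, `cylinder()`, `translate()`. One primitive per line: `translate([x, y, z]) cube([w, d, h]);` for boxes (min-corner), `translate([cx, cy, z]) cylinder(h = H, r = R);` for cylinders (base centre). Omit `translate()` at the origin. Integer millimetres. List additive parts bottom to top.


cube([260, 260, 120]);
translate([50, 50, 120]) cube([160, 160, 90]);
translate([80, 80, 210]) cube([100, 100, 100]);


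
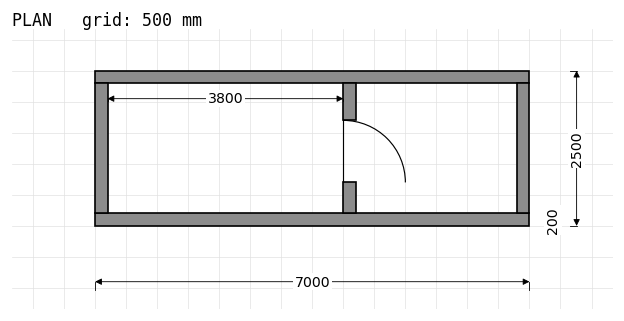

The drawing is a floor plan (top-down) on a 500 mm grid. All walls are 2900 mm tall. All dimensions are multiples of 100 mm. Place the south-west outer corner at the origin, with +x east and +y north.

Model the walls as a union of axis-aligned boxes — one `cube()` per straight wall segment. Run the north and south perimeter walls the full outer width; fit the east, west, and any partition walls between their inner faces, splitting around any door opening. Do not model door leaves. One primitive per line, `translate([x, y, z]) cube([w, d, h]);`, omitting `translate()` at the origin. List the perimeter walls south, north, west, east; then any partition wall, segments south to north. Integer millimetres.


cube([7000, 200, 2900]);
translate([0, 2300, 0]) cube([7000, 200, 2900]);
translate([0, 200, 0]) cube([200, 2100, 2900]);
translate([6800, 200, 0]) cube([200, 2100, 2900]);
translate([4000, 200, 0]) cube([200, 500, 2900]);
translate([4000, 1700, 0]) cube([200, 600, 2900]);


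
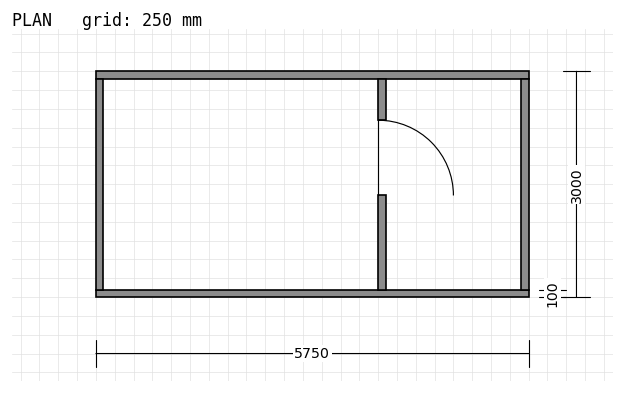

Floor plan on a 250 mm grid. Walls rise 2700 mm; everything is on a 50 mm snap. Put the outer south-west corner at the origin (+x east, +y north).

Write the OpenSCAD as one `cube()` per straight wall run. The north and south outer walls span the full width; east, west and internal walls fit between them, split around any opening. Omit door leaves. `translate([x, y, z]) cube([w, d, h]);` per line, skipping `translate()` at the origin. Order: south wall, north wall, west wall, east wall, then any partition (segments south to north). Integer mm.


cube([5750, 100, 2700]);
translate([0, 2900, 0]) cube([5750, 100, 2700]);
translate([0, 100, 0]) cube([100, 2800, 2700]);
translate([5650, 100, 0]) cube([100, 2800, 2700]);
translate([3750, 100, 0]) cube([100, 1250, 2700]);
translate([3750, 2350, 0]) cube([100, 550, 2700]);


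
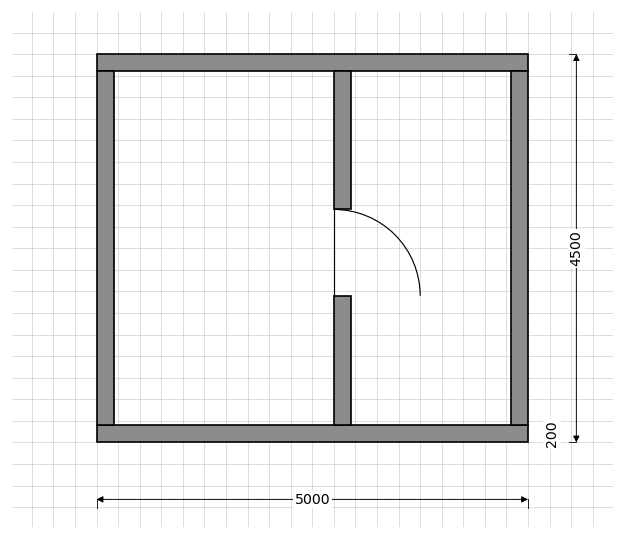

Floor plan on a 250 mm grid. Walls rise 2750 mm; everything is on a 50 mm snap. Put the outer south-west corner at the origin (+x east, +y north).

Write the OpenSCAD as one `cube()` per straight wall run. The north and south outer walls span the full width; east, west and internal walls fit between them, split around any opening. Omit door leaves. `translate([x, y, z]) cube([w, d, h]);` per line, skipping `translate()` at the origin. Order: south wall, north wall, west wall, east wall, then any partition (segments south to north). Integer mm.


cube([5000, 200, 2750]);
translate([0, 4300, 0]) cube([5000, 200, 2750]);
translate([0, 200, 0]) cube([200, 4100, 2750]);
translate([4800, 200, 0]) cube([200, 4100, 2750]);
translate([2750, 200, 0]) cube([200, 1500, 2750]);
translate([2750, 2700, 0]) cube([200, 1600, 2750]);


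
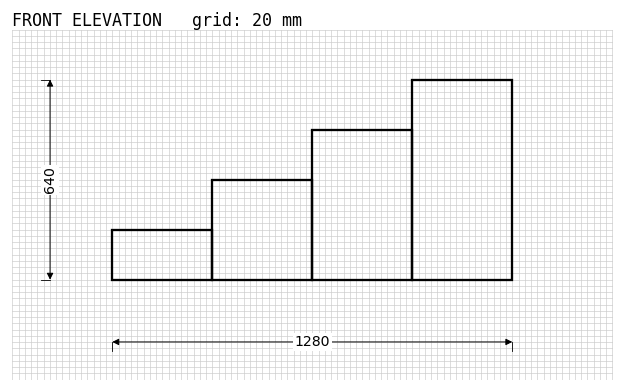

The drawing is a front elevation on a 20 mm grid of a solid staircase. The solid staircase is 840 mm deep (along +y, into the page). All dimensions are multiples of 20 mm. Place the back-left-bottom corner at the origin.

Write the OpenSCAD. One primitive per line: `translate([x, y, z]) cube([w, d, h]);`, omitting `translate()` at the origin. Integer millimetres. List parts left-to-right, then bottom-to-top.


cube([320, 840, 160]);
translate([320, 0, 0]) cube([320, 840, 320]);
translate([640, 0, 0]) cube([320, 840, 480]);
translate([960, 0, 0]) cube([320, 840, 640]);


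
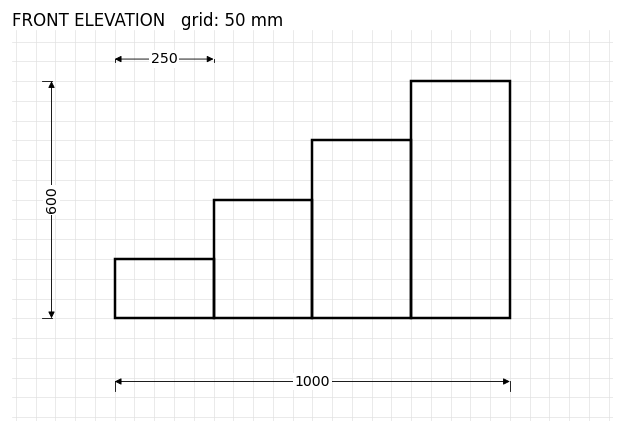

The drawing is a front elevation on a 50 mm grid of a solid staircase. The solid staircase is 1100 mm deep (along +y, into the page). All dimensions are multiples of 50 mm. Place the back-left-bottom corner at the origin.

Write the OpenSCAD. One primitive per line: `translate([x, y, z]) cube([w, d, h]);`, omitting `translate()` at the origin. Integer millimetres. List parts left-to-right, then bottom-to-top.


cube([250, 1100, 150]);
translate([250, 0, 0]) cube([250, 1100, 300]);
translate([500, 0, 0]) cube([250, 1100, 450]);
translate([750, 0, 0]) cube([250, 1100, 600]);
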